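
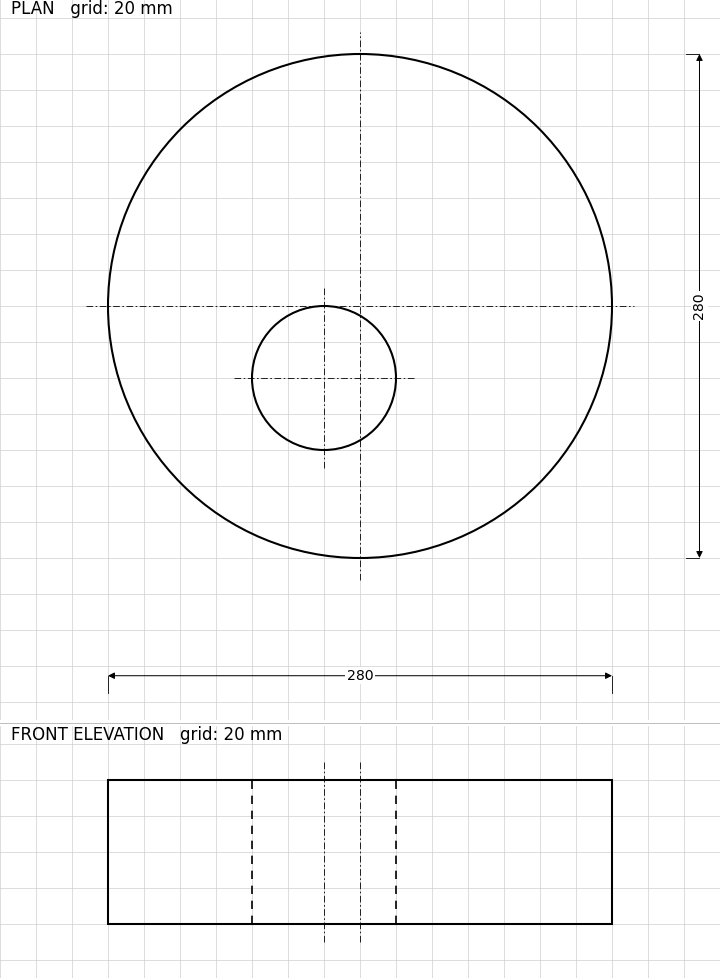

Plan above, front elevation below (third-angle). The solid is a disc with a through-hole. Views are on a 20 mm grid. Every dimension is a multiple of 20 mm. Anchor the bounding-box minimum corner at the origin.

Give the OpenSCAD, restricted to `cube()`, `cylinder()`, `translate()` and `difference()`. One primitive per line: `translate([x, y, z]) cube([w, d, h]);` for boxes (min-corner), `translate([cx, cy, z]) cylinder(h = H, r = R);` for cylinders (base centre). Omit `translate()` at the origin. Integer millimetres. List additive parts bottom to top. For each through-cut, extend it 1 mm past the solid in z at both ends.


difference() {
  translate([140, 140, 0]) cylinder(h = 80, r = 140);
  translate([120, 100, -1]) cylinder(h = 82, r = 40);
}


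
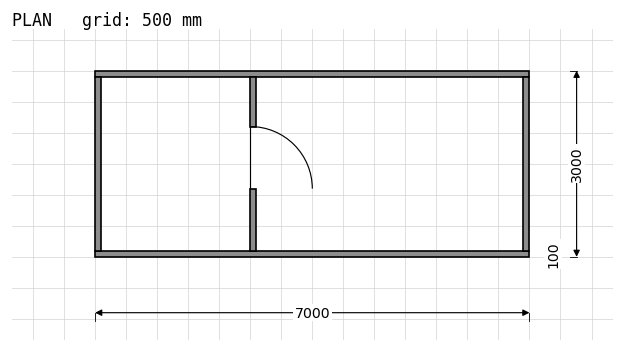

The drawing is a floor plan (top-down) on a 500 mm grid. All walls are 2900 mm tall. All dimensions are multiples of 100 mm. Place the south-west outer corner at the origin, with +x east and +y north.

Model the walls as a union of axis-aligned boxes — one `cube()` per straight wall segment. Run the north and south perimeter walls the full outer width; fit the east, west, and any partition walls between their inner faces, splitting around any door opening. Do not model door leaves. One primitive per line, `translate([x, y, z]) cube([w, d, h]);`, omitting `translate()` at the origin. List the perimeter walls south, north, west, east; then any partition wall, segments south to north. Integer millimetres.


cube([7000, 100, 2900]);
translate([0, 2900, 0]) cube([7000, 100, 2900]);
translate([0, 100, 0]) cube([100, 2800, 2900]);
translate([6900, 100, 0]) cube([100, 2800, 2900]);
translate([2500, 100, 0]) cube([100, 1000, 2900]);
translate([2500, 2100, 0]) cube([100, 800, 2900]);


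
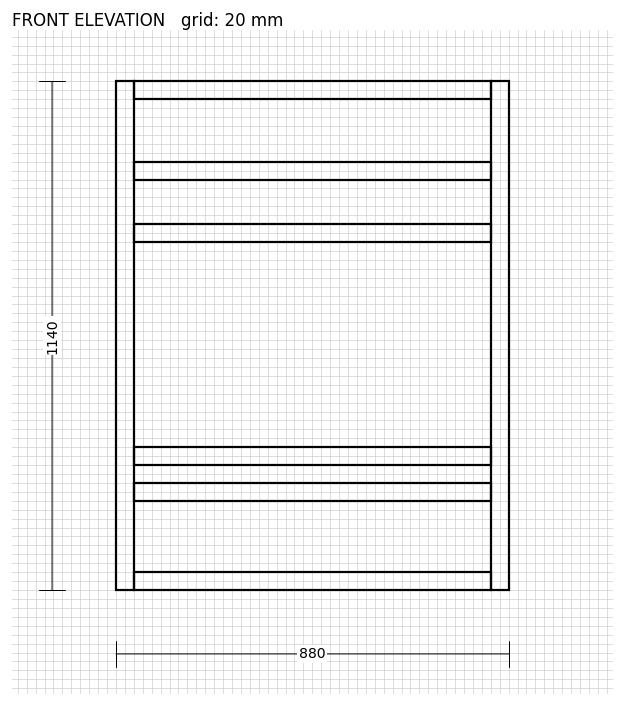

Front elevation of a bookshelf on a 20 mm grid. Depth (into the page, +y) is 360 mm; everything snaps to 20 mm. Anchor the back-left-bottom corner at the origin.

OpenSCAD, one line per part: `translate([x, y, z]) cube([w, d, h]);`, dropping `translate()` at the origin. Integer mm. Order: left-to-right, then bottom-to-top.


cube([40, 360, 1140]);
translate([40, 0, 0]) cube([800, 360, 40]);
translate([40, 0, 200]) cube([800, 360, 40]);
translate([40, 0, 280]) cube([800, 360, 40]);
translate([40, 0, 780]) cube([800, 360, 40]);
translate([40, 0, 920]) cube([800, 360, 40]);
translate([40, 0, 1100]) cube([800, 360, 40]);
translate([840, 0, 0]) cube([40, 360, 1140]);


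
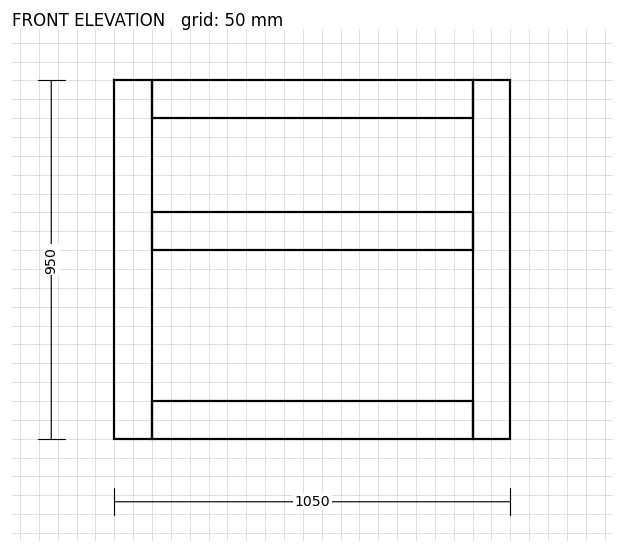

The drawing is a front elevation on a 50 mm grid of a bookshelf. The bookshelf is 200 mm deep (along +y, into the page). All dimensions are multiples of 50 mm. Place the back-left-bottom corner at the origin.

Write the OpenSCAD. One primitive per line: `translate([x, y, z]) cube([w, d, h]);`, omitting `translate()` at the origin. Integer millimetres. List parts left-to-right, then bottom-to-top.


cube([100, 200, 950]);
translate([100, 0, 0]) cube([850, 200, 100]);
translate([100, 0, 500]) cube([850, 200, 100]);
translate([100, 0, 850]) cube([850, 200, 100]);
translate([950, 0, 0]) cube([100, 200, 950]);


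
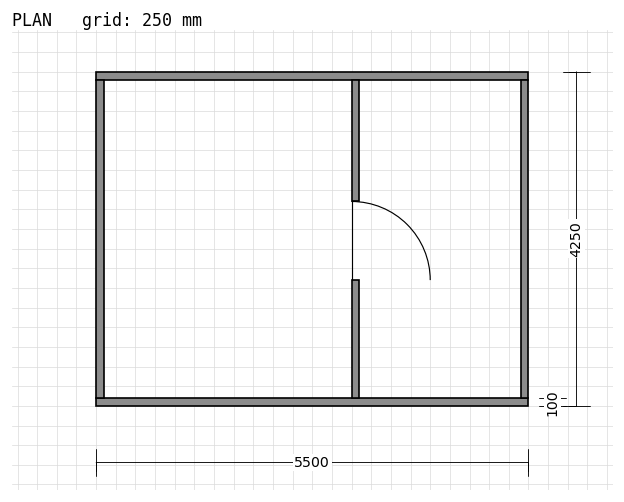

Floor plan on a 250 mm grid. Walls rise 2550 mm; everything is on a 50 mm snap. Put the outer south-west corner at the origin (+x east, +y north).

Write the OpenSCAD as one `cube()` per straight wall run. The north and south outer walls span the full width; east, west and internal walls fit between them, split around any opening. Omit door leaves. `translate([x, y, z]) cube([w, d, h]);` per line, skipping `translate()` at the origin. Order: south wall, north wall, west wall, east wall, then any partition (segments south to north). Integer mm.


cube([5500, 100, 2550]);
translate([0, 4150, 0]) cube([5500, 100, 2550]);
translate([0, 100, 0]) cube([100, 4050, 2550]);
translate([5400, 100, 0]) cube([100, 4050, 2550]);
translate([3250, 100, 0]) cube([100, 1500, 2550]);
translate([3250, 2600, 0]) cube([100, 1550, 2550]);


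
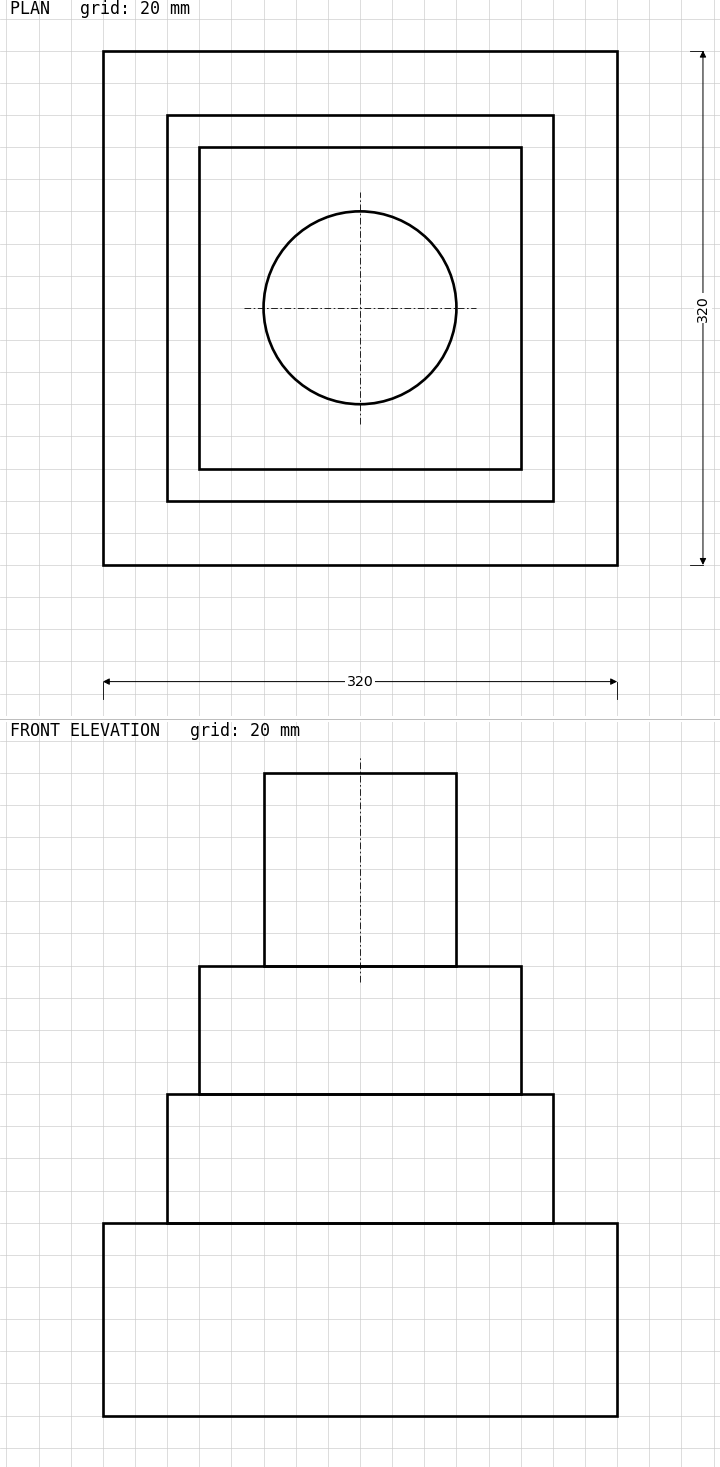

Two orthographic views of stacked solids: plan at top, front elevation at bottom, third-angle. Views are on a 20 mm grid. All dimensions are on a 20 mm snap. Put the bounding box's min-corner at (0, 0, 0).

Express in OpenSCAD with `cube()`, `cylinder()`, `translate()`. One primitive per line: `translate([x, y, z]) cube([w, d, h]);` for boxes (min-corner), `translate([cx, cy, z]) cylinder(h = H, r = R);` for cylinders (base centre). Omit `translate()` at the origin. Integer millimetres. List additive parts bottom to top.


cube([320, 320, 120]);
translate([40, 40, 120]) cube([240, 240, 80]);
translate([60, 60, 200]) cube([200, 200, 80]);
translate([160, 160, 280]) cylinder(h = 120, r = 60);


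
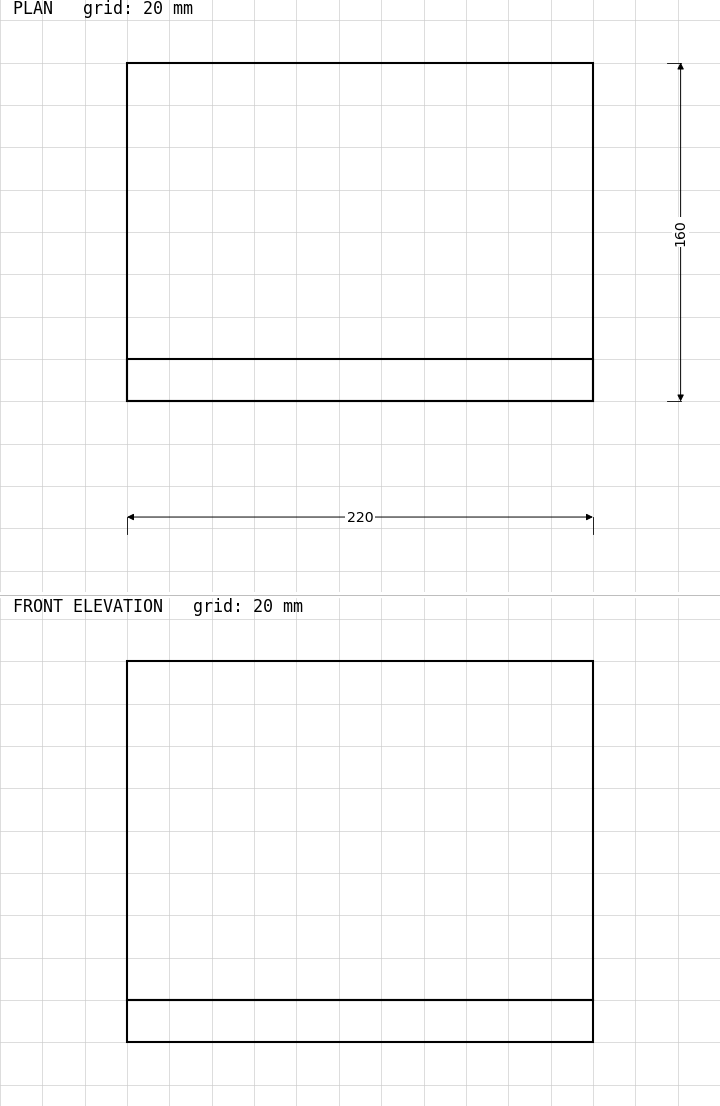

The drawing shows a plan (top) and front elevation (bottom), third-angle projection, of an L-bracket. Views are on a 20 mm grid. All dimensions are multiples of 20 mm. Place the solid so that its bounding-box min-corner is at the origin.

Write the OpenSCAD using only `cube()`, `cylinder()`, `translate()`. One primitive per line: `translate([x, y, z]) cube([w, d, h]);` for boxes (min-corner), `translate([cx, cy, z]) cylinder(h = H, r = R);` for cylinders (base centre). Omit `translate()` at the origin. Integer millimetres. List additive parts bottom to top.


cube([220, 160, 20]);
translate([0, 0, 20]) cube([220, 20, 160]);


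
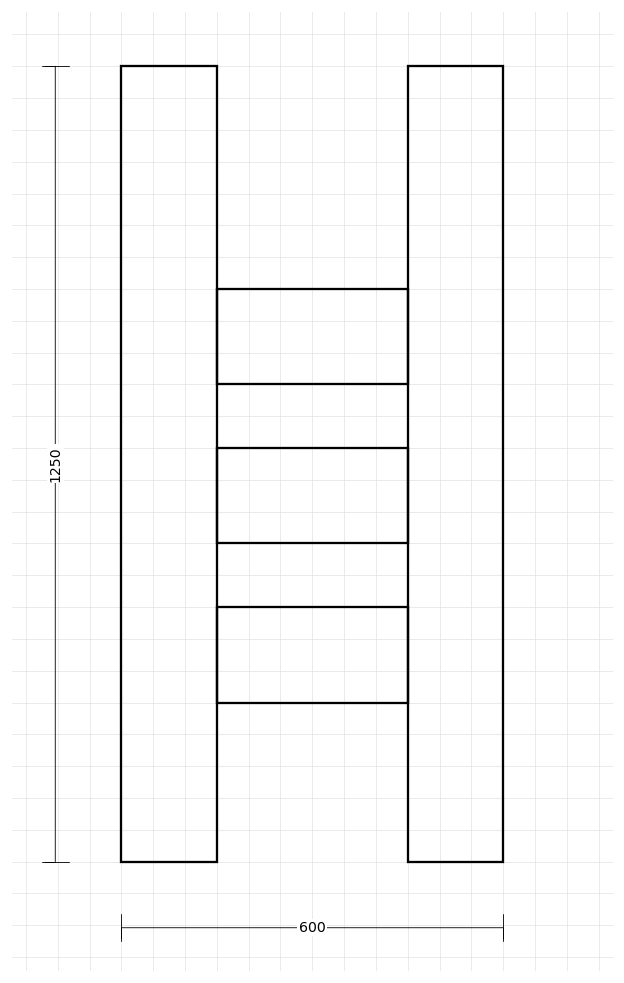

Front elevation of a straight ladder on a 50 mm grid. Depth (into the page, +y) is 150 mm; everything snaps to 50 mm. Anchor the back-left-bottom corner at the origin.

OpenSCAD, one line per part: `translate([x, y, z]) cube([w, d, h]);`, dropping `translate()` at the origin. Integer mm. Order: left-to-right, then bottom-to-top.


cube([150, 150, 1250]);
translate([150, 0, 250]) cube([300, 150, 150]);
translate([150, 0, 500]) cube([300, 150, 150]);
translate([150, 0, 750]) cube([300, 150, 150]);
translate([450, 0, 0]) cube([150, 150, 1250]);


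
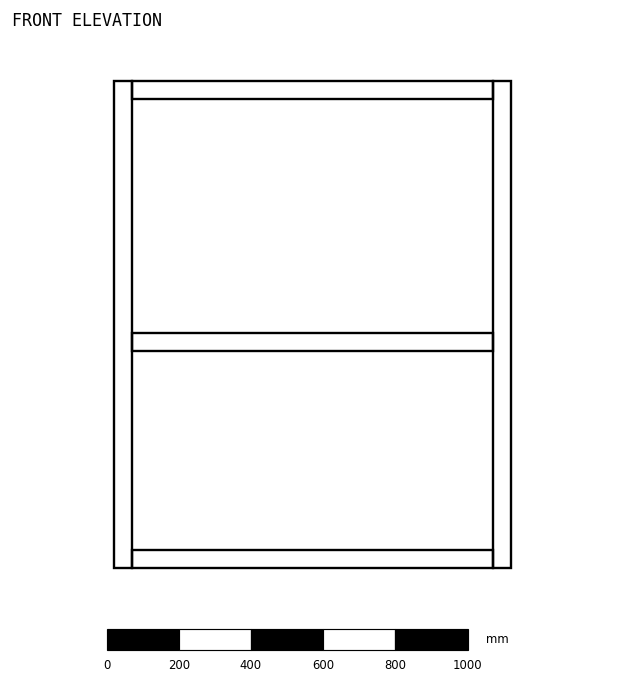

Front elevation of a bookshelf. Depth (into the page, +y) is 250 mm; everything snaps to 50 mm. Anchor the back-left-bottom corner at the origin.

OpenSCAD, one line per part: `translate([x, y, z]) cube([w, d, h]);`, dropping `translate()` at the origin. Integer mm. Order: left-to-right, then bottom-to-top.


cube([50, 250, 1350]);
translate([50, 0, 0]) cube([1000, 250, 50]);
translate([50, 0, 600]) cube([1000, 250, 50]);
translate([50, 0, 1300]) cube([1000, 250, 50]);
translate([1050, 0, 0]) cube([50, 250, 1350]);


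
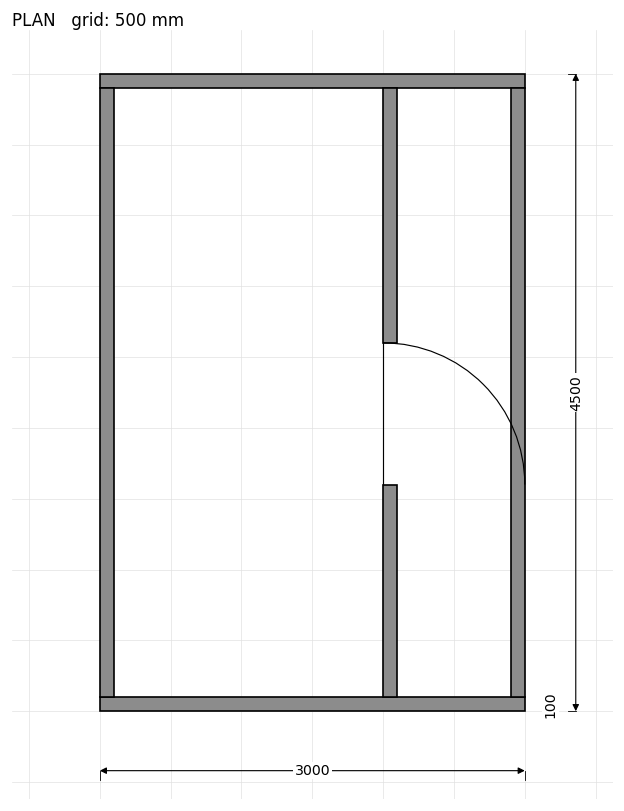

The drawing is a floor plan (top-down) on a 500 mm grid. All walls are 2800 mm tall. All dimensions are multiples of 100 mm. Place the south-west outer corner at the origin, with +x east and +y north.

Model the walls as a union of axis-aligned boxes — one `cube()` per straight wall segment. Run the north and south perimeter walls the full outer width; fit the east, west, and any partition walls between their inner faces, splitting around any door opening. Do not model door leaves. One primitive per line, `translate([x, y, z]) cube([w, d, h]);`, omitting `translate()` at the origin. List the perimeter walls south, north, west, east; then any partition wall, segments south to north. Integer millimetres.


cube([3000, 100, 2800]);
translate([0, 4400, 0]) cube([3000, 100, 2800]);
translate([0, 100, 0]) cube([100, 4300, 2800]);
translate([2900, 100, 0]) cube([100, 4300, 2800]);
translate([2000, 100, 0]) cube([100, 1500, 2800]);
translate([2000, 2600, 0]) cube([100, 1800, 2800]);


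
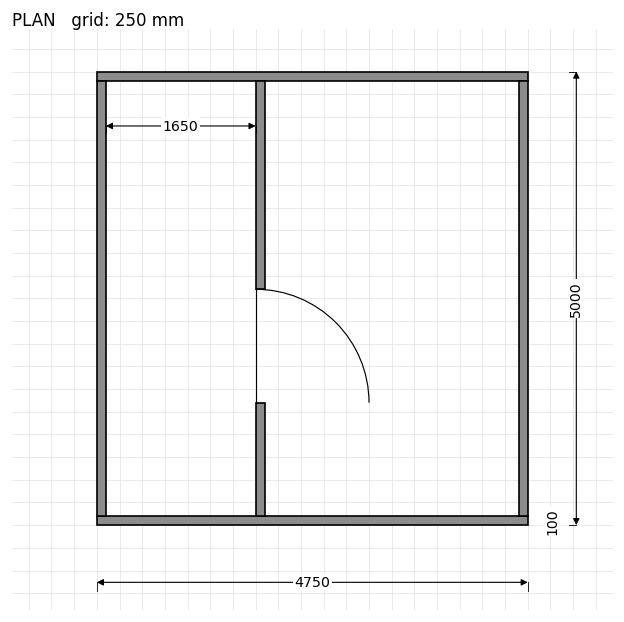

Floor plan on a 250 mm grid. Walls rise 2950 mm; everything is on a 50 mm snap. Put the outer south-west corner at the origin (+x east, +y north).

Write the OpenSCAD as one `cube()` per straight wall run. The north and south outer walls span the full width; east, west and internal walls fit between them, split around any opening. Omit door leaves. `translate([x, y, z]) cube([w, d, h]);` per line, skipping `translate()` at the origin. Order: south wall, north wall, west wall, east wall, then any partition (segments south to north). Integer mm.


cube([4750, 100, 2950]);
translate([0, 4900, 0]) cube([4750, 100, 2950]);
translate([0, 100, 0]) cube([100, 4800, 2950]);
translate([4650, 100, 0]) cube([100, 4800, 2950]);
translate([1750, 100, 0]) cube([100, 1250, 2950]);
translate([1750, 2600, 0]) cube([100, 2300, 2950]);


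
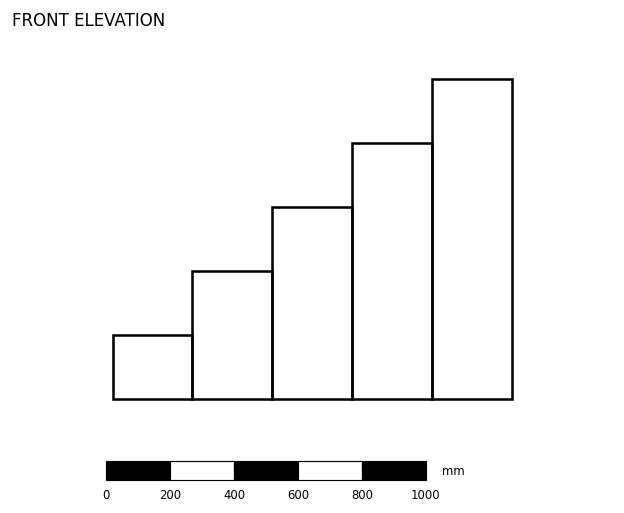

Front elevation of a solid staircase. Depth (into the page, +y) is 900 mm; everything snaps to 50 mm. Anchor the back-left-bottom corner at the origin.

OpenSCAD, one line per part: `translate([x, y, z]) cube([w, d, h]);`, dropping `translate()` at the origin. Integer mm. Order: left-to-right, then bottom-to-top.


cube([250, 900, 200]);
translate([250, 0, 0]) cube([250, 900, 400]);
translate([500, 0, 0]) cube([250, 900, 600]);
translate([750, 0, 0]) cube([250, 900, 800]);
translate([1000, 0, 0]) cube([250, 900, 1000]);


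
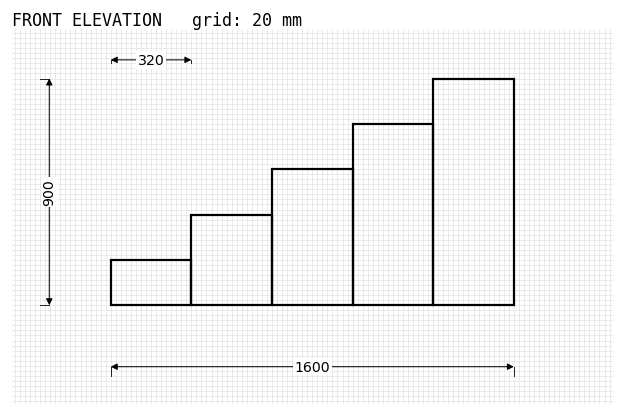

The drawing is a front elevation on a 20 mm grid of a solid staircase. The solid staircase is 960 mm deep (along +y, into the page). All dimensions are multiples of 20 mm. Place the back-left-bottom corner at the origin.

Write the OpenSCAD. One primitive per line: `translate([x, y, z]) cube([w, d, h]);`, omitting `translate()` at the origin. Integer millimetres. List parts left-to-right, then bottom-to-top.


cube([320, 960, 180]);
translate([320, 0, 0]) cube([320, 960, 360]);
translate([640, 0, 0]) cube([320, 960, 540]);
translate([960, 0, 0]) cube([320, 960, 720]);
translate([1280, 0, 0]) cube([320, 960, 900]);


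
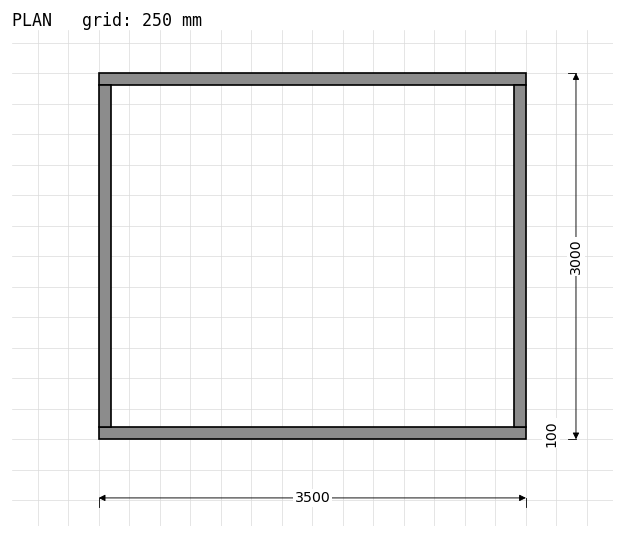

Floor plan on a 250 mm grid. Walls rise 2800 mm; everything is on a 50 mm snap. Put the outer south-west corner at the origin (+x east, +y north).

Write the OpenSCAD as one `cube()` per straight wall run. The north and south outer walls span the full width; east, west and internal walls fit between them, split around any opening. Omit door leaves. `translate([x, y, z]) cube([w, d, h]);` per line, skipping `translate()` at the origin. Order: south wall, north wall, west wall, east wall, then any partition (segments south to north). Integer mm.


cube([3500, 100, 2800]);
translate([0, 2900, 0]) cube([3500, 100, 2800]);
translate([0, 100, 0]) cube([100, 2800, 2800]);
translate([3400, 100, 0]) cube([100, 2800, 2800]);


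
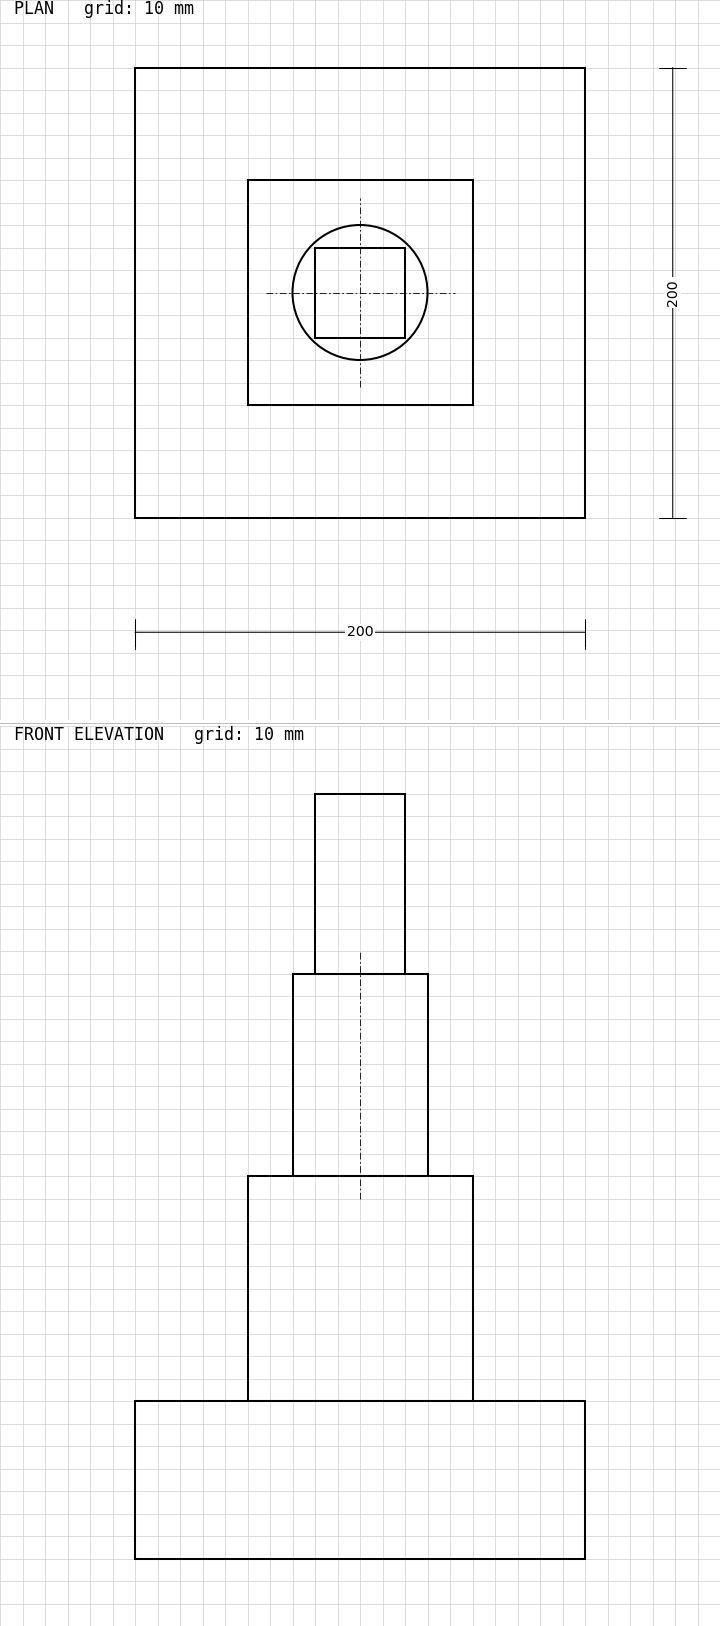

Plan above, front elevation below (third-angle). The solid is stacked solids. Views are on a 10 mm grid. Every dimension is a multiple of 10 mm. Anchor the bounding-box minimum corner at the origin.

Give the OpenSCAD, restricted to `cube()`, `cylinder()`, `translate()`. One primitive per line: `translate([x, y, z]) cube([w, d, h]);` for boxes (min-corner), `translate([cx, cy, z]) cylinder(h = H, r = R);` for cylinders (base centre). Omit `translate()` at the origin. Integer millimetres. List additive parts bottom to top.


cube([200, 200, 70]);
translate([50, 50, 70]) cube([100, 100, 100]);
translate([100, 100, 170]) cylinder(h = 90, r = 30);
translate([80, 80, 260]) cube([40, 40, 80]);


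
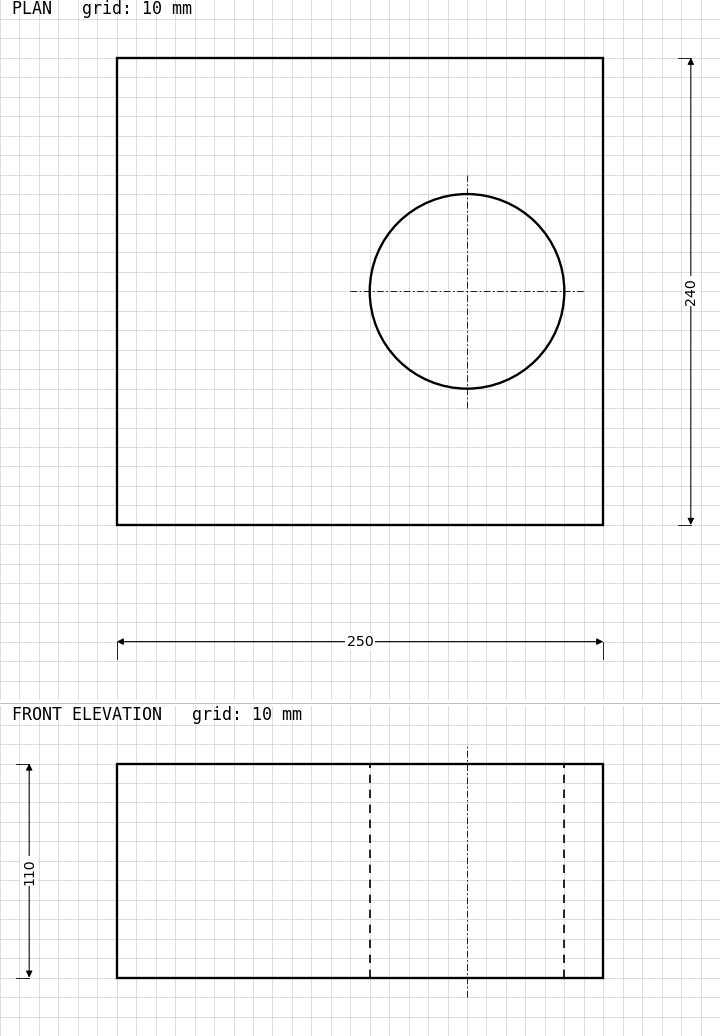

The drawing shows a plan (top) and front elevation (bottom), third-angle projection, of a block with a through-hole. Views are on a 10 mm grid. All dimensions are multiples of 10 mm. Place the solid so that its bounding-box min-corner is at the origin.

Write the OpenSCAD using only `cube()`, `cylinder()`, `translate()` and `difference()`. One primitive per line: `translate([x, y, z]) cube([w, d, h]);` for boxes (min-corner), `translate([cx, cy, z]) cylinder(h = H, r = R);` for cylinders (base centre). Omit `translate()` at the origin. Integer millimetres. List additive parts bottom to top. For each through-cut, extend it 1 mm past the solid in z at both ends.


difference() {
  cube([250, 240, 110]);
  translate([180, 120, -1]) cylinder(h = 112, r = 50);
}


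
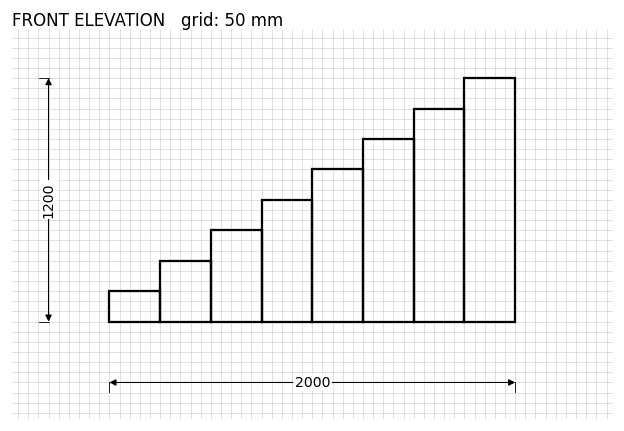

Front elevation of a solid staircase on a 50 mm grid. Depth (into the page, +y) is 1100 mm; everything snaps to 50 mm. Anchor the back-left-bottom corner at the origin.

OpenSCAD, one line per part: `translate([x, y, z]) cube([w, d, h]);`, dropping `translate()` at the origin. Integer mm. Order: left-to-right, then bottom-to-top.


cube([250, 1100, 150]);
translate([250, 0, 0]) cube([250, 1100, 300]);
translate([500, 0, 0]) cube([250, 1100, 450]);
translate([750, 0, 0]) cube([250, 1100, 600]);
translate([1000, 0, 0]) cube([250, 1100, 750]);
translate([1250, 0, 0]) cube([250, 1100, 900]);
translate([1500, 0, 0]) cube([250, 1100, 1050]);
translate([1750, 0, 0]) cube([250, 1100, 1200]);


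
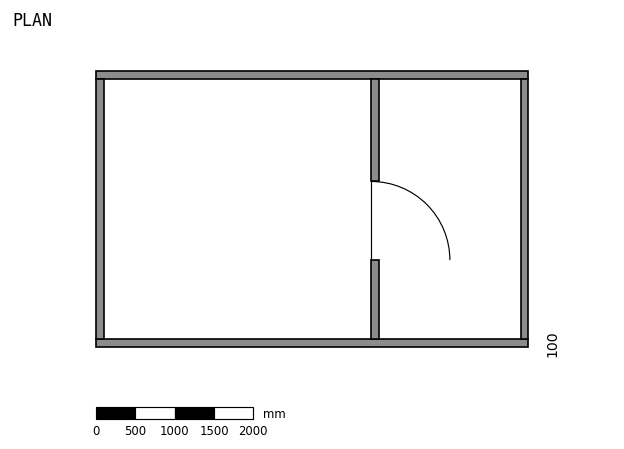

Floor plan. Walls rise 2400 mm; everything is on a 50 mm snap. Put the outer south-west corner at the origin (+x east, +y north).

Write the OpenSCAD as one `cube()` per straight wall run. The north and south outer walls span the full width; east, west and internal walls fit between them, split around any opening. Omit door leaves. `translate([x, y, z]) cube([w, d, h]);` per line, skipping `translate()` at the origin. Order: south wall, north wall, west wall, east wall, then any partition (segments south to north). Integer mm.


cube([5500, 100, 2400]);
translate([0, 3400, 0]) cube([5500, 100, 2400]);
translate([0, 100, 0]) cube([100, 3300, 2400]);
translate([5400, 100, 0]) cube([100, 3300, 2400]);
translate([3500, 100, 0]) cube([100, 1000, 2400]);
translate([3500, 2100, 0]) cube([100, 1300, 2400]);


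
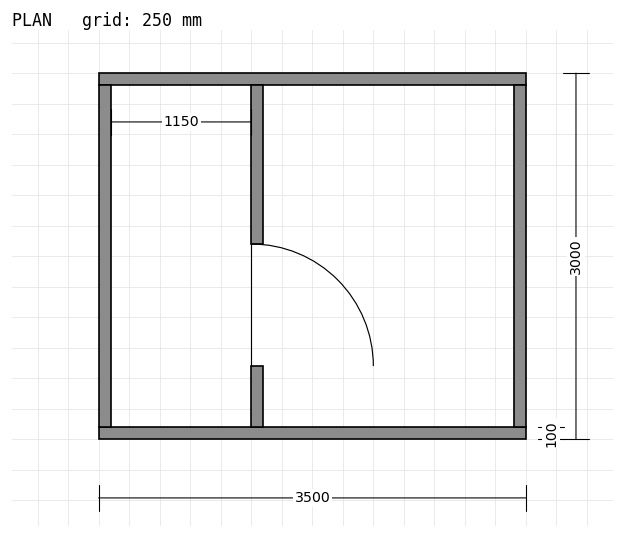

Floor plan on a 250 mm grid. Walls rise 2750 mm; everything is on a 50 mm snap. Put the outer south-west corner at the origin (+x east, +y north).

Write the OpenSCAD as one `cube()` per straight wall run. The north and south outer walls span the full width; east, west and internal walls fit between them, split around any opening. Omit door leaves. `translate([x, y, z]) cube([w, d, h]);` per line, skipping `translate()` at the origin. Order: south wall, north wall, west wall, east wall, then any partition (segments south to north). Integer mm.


cube([3500, 100, 2750]);
translate([0, 2900, 0]) cube([3500, 100, 2750]);
translate([0, 100, 0]) cube([100, 2800, 2750]);
translate([3400, 100, 0]) cube([100, 2800, 2750]);
translate([1250, 100, 0]) cube([100, 500, 2750]);
translate([1250, 1600, 0]) cube([100, 1300, 2750]);


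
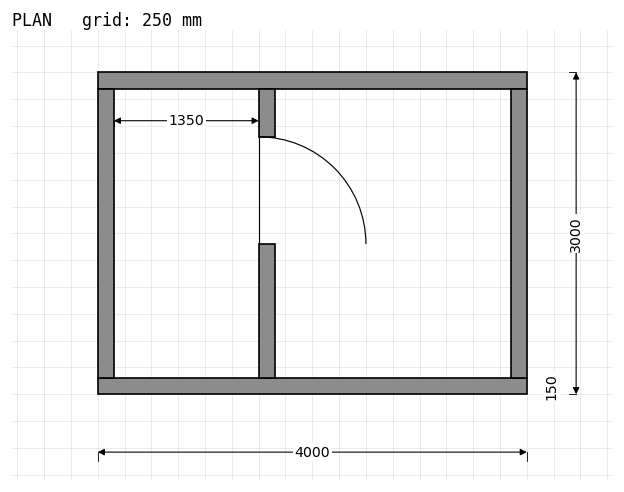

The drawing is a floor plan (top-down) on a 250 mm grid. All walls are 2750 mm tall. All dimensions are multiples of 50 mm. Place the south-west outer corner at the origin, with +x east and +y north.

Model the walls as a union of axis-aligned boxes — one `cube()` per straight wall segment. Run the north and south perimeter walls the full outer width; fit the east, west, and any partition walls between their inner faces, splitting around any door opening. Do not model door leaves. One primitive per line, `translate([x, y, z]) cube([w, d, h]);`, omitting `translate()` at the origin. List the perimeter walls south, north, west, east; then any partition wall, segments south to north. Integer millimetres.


cube([4000, 150, 2750]);
translate([0, 2850, 0]) cube([4000, 150, 2750]);
translate([0, 150, 0]) cube([150, 2700, 2750]);
translate([3850, 150, 0]) cube([150, 2700, 2750]);
translate([1500, 150, 0]) cube([150, 1250, 2750]);
translate([1500, 2400, 0]) cube([150, 450, 2750]);


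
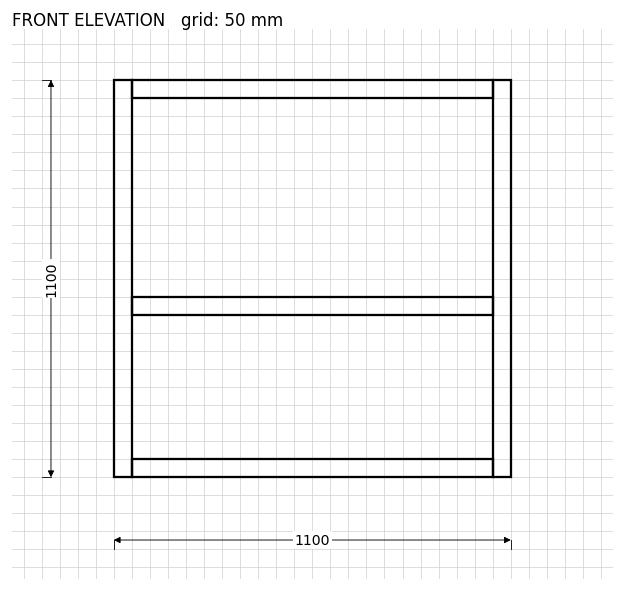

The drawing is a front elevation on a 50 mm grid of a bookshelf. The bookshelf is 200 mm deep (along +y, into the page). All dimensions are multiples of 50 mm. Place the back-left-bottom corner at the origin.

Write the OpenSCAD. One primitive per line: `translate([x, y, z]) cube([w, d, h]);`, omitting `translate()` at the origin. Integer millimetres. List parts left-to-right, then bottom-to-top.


cube([50, 200, 1100]);
translate([50, 0, 0]) cube([1000, 200, 50]);
translate([50, 0, 450]) cube([1000, 200, 50]);
translate([50, 0, 1050]) cube([1000, 200, 50]);
translate([1050, 0, 0]) cube([50, 200, 1100]);


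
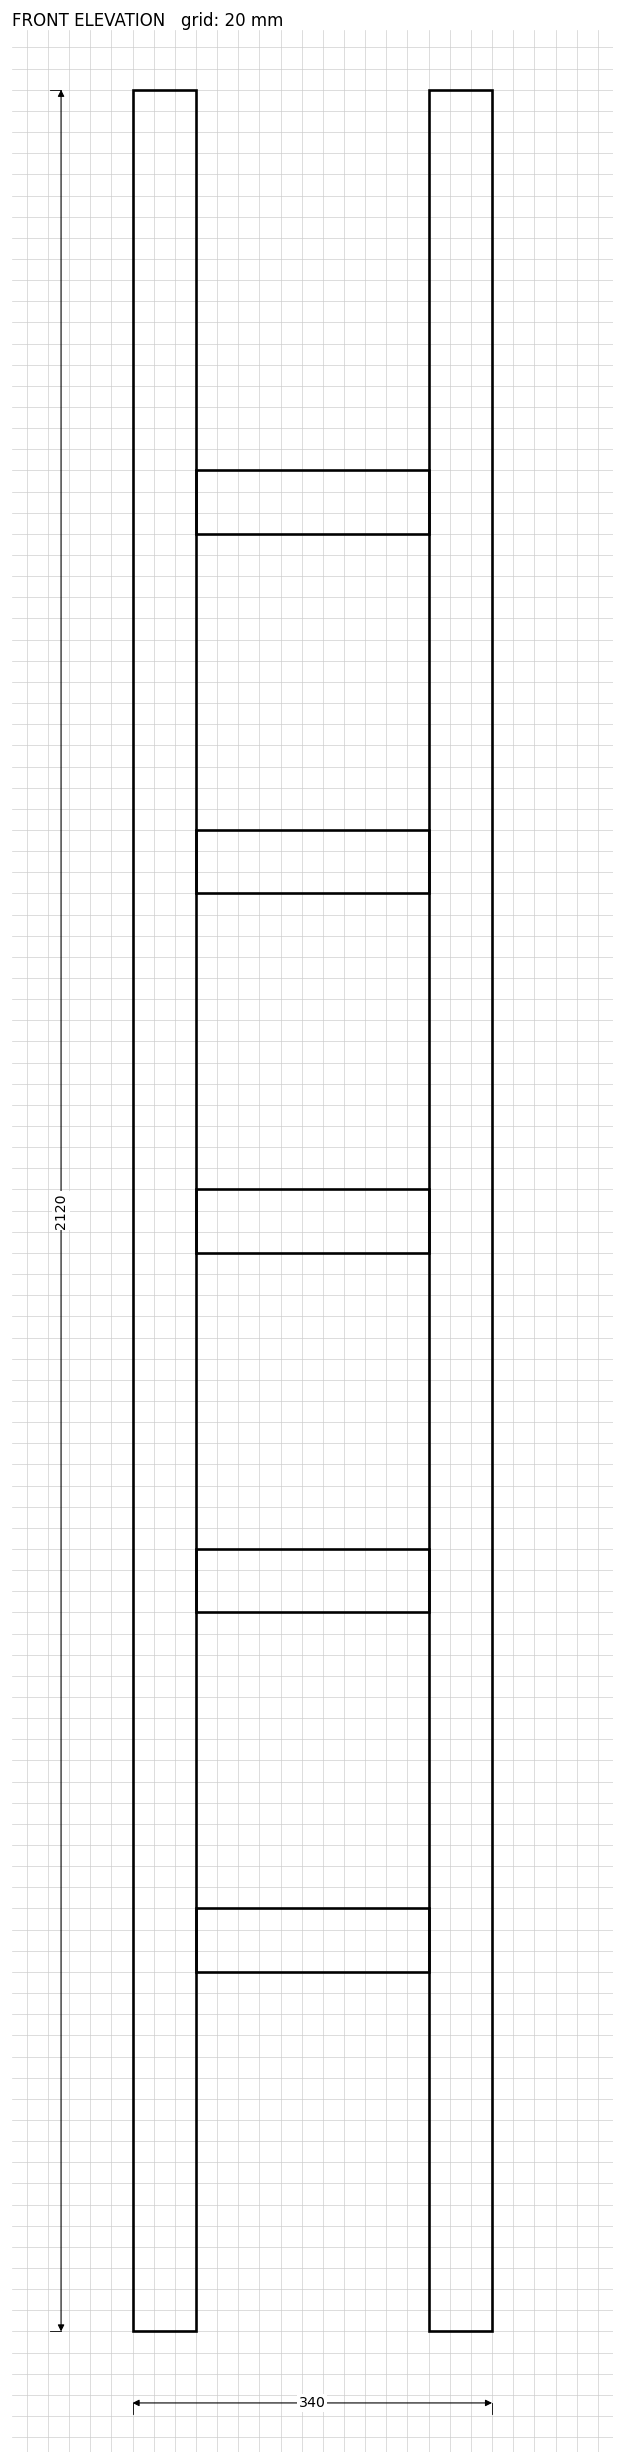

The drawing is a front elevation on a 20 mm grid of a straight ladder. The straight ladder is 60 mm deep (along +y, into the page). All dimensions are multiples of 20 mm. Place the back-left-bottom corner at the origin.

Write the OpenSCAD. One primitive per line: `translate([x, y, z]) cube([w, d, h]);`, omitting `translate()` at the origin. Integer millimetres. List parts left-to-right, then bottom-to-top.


cube([60, 60, 2120]);
translate([60, 0, 340]) cube([220, 60, 60]);
translate([60, 0, 680]) cube([220, 60, 60]);
translate([60, 0, 1020]) cube([220, 60, 60]);
translate([60, 0, 1360]) cube([220, 60, 60]);
translate([60, 0, 1700]) cube([220, 60, 60]);
translate([280, 0, 0]) cube([60, 60, 2120]);


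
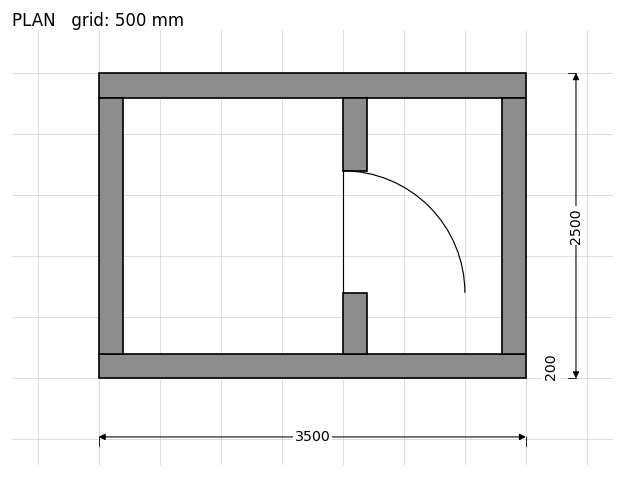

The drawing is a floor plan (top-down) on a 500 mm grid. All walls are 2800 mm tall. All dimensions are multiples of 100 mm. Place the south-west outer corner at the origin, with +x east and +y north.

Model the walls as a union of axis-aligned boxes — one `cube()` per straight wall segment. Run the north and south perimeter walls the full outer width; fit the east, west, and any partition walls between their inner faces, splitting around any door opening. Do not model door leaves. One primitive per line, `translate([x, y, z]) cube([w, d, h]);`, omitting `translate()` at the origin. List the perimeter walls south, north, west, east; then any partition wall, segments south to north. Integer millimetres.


cube([3500, 200, 2800]);
translate([0, 2300, 0]) cube([3500, 200, 2800]);
translate([0, 200, 0]) cube([200, 2100, 2800]);
translate([3300, 200, 0]) cube([200, 2100, 2800]);
translate([2000, 200, 0]) cube([200, 500, 2800]);
translate([2000, 1700, 0]) cube([200, 600, 2800]);


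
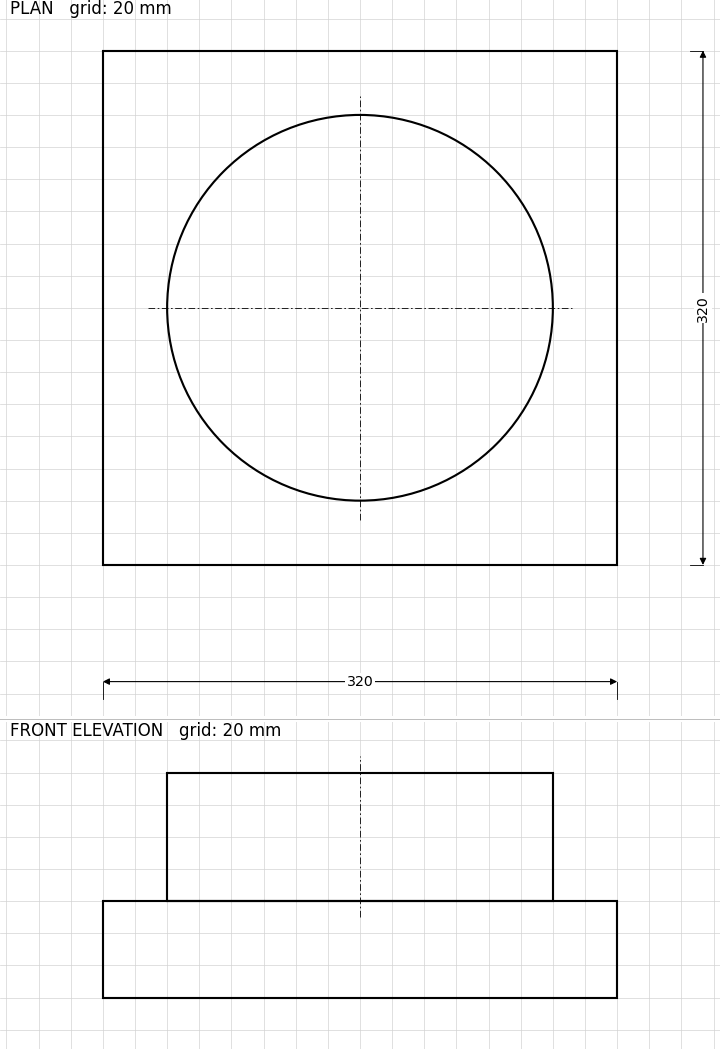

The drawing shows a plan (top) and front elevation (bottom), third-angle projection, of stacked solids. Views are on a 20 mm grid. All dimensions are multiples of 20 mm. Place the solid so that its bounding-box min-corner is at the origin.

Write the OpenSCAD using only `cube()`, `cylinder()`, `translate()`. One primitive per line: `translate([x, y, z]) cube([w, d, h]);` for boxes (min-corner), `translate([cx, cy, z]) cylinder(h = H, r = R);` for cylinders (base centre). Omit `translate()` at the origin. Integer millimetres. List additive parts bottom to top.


cube([320, 320, 60]);
translate([160, 160, 60]) cylinder(h = 80, r = 120);


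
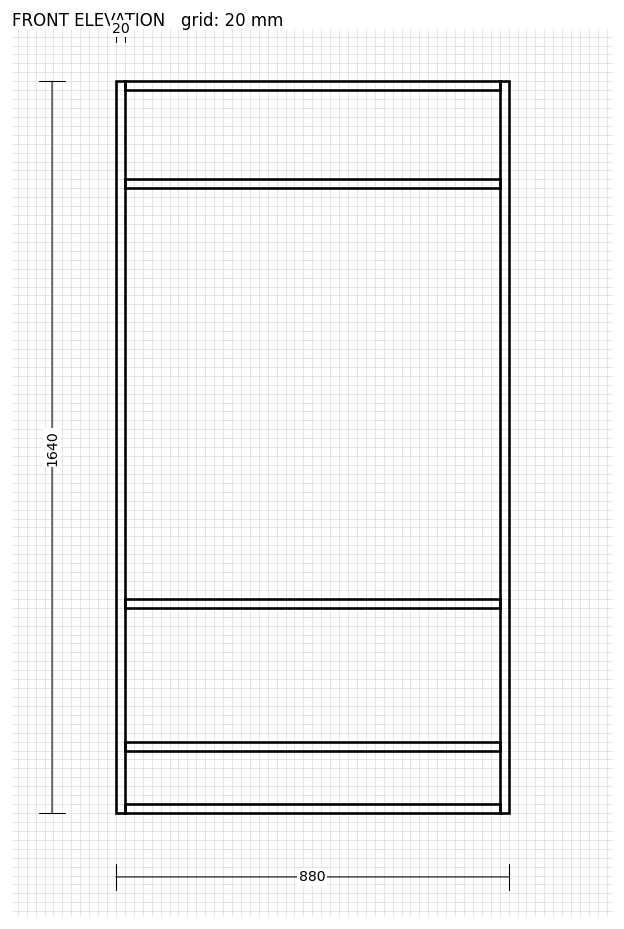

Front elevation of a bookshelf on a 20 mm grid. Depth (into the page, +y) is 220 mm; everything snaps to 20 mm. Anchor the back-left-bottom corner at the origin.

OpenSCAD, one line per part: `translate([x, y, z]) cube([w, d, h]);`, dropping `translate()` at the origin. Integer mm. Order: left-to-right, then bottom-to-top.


cube([20, 220, 1640]);
translate([20, 0, 0]) cube([840, 220, 20]);
translate([20, 0, 140]) cube([840, 220, 20]);
translate([20, 0, 460]) cube([840, 220, 20]);
translate([20, 0, 1400]) cube([840, 220, 20]);
translate([20, 0, 1620]) cube([840, 220, 20]);
translate([860, 0, 0]) cube([20, 220, 1640]);


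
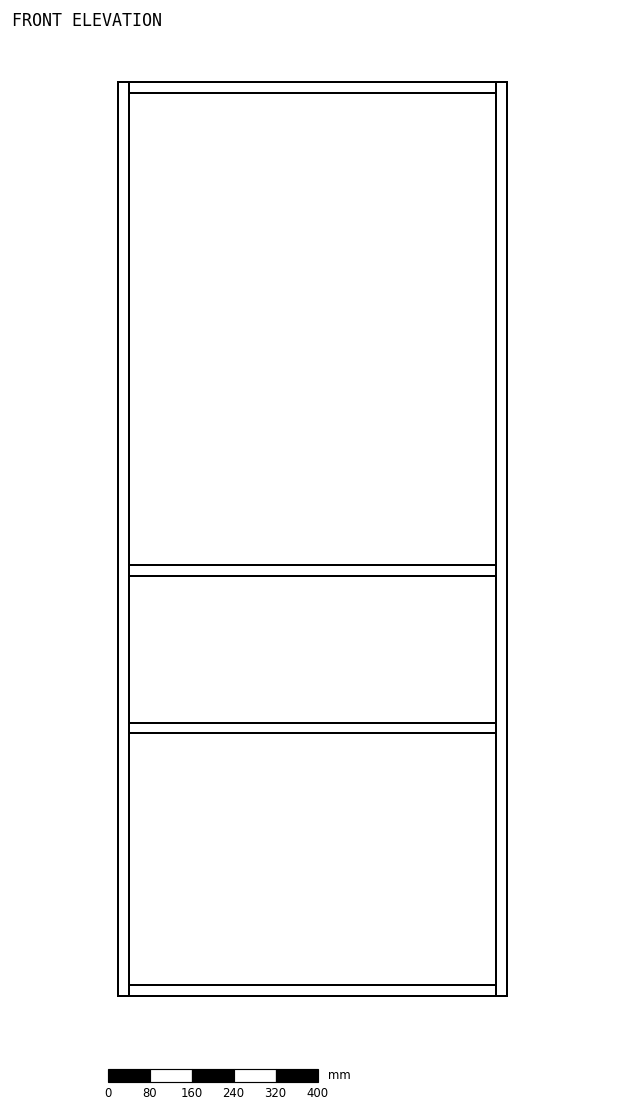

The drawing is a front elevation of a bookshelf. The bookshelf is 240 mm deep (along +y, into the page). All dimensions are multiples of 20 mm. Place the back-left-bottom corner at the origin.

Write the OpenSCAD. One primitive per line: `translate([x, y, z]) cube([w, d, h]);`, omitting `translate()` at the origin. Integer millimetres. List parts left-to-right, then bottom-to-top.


cube([20, 240, 1740]);
translate([20, 0, 0]) cube([700, 240, 20]);
translate([20, 0, 500]) cube([700, 240, 20]);
translate([20, 0, 800]) cube([700, 240, 20]);
translate([20, 0, 1720]) cube([700, 240, 20]);
translate([720, 0, 0]) cube([20, 240, 1740]);


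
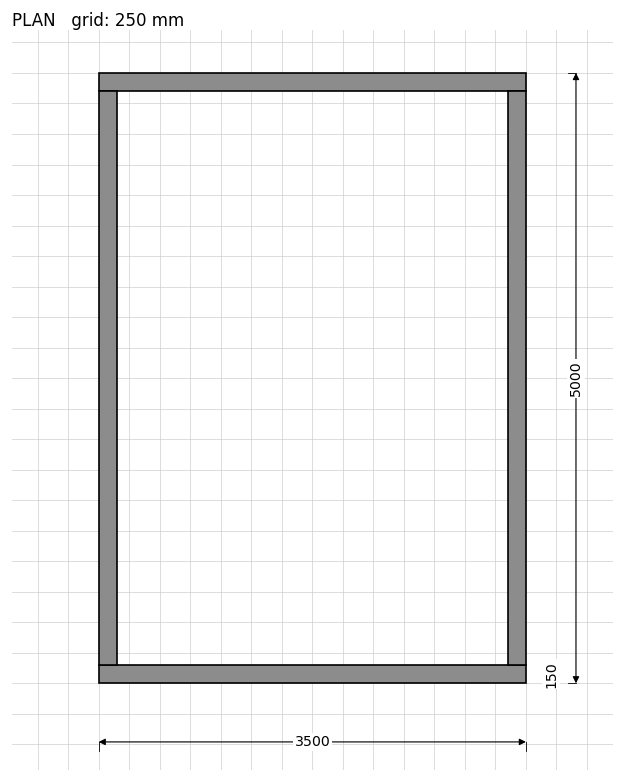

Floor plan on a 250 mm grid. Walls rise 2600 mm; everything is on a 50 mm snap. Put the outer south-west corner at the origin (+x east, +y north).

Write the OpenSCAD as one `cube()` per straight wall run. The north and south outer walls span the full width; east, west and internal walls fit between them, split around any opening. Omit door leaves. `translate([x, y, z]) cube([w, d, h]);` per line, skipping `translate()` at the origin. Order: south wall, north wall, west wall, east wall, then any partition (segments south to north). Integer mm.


cube([3500, 150, 2600]);
translate([0, 4850, 0]) cube([3500, 150, 2600]);
translate([0, 150, 0]) cube([150, 4700, 2600]);
translate([3350, 150, 0]) cube([150, 4700, 2600]);


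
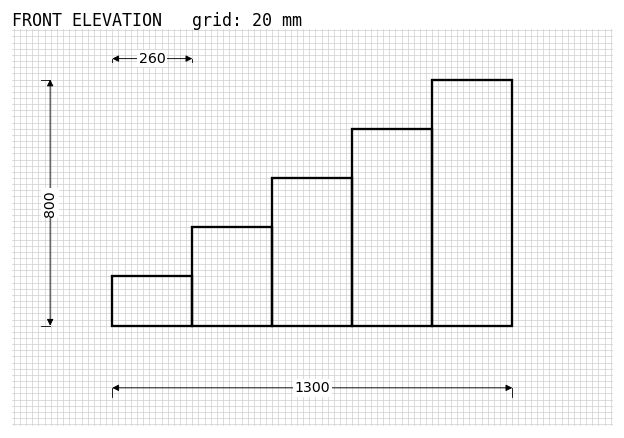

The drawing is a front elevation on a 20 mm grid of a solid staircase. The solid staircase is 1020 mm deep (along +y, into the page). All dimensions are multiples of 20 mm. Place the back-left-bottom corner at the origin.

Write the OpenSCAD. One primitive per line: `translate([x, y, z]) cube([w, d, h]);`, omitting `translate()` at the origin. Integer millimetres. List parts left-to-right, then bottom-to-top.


cube([260, 1020, 160]);
translate([260, 0, 0]) cube([260, 1020, 320]);
translate([520, 0, 0]) cube([260, 1020, 480]);
translate([780, 0, 0]) cube([260, 1020, 640]);
translate([1040, 0, 0]) cube([260, 1020, 800]);


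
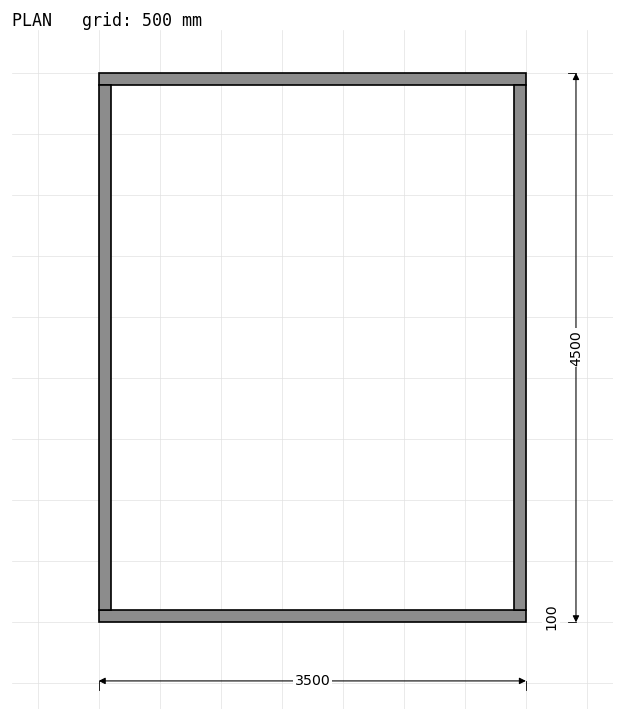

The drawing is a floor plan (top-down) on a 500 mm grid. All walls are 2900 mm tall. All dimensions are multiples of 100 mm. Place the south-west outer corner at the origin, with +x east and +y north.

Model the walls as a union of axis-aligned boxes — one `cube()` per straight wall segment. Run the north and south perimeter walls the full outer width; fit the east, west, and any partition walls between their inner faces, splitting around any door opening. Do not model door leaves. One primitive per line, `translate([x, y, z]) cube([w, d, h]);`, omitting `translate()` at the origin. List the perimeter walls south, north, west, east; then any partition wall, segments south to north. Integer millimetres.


cube([3500, 100, 2900]);
translate([0, 4400, 0]) cube([3500, 100, 2900]);
translate([0, 100, 0]) cube([100, 4300, 2900]);
translate([3400, 100, 0]) cube([100, 4300, 2900]);


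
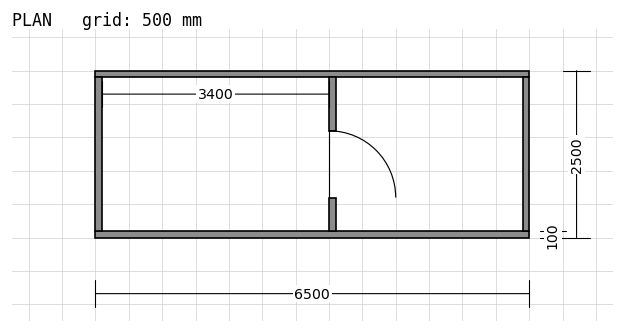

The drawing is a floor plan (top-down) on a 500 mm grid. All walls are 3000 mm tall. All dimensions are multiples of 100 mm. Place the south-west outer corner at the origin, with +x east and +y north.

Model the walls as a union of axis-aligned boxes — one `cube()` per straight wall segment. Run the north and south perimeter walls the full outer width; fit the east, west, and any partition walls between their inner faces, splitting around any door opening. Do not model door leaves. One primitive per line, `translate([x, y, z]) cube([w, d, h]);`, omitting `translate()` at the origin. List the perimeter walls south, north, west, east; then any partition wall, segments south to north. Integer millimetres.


cube([6500, 100, 3000]);
translate([0, 2400, 0]) cube([6500, 100, 3000]);
translate([0, 100, 0]) cube([100, 2300, 3000]);
translate([6400, 100, 0]) cube([100, 2300, 3000]);
translate([3500, 100, 0]) cube([100, 500, 3000]);
translate([3500, 1600, 0]) cube([100, 800, 3000]);


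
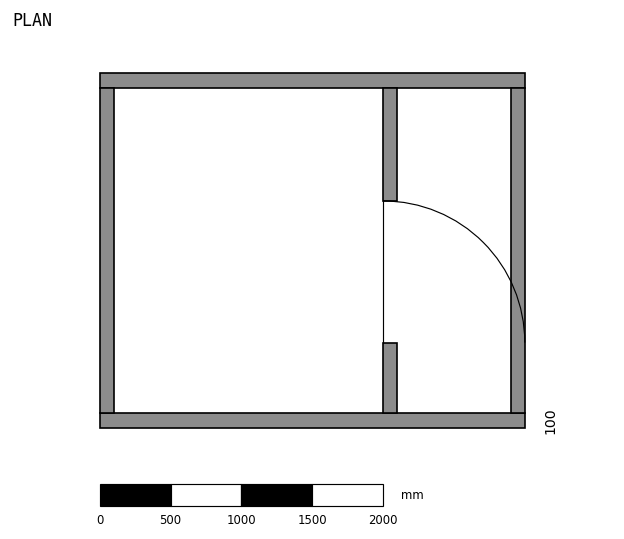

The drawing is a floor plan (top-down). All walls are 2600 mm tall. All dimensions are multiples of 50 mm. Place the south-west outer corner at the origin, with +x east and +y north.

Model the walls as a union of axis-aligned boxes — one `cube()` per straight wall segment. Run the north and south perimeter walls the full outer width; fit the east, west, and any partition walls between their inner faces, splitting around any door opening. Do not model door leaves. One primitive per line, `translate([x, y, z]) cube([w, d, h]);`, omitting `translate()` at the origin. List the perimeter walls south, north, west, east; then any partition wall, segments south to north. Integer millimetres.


cube([3000, 100, 2600]);
translate([0, 2400, 0]) cube([3000, 100, 2600]);
translate([0, 100, 0]) cube([100, 2300, 2600]);
translate([2900, 100, 0]) cube([100, 2300, 2600]);
translate([2000, 100, 0]) cube([100, 500, 2600]);
translate([2000, 1600, 0]) cube([100, 800, 2600]);


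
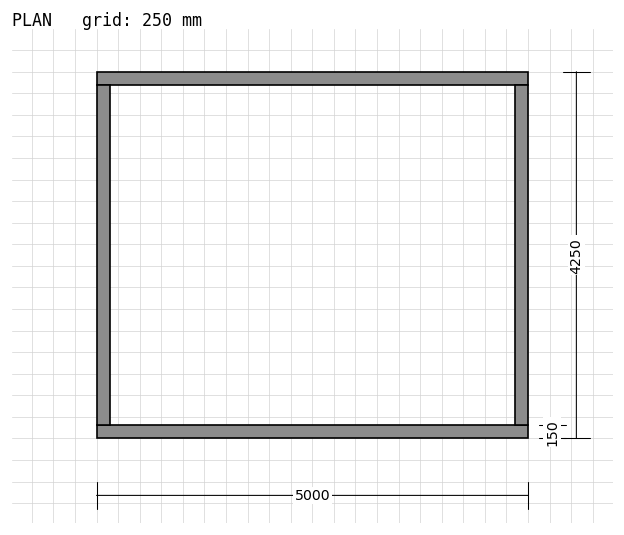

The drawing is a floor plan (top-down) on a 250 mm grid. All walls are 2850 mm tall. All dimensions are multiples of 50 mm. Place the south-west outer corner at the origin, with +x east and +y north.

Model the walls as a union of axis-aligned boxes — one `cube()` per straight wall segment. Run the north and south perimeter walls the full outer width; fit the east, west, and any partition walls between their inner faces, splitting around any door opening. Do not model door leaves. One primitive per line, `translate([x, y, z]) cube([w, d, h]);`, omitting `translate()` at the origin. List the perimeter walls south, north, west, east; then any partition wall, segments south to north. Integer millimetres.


cube([5000, 150, 2850]);
translate([0, 4100, 0]) cube([5000, 150, 2850]);
translate([0, 150, 0]) cube([150, 3950, 2850]);
translate([4850, 150, 0]) cube([150, 3950, 2850]);


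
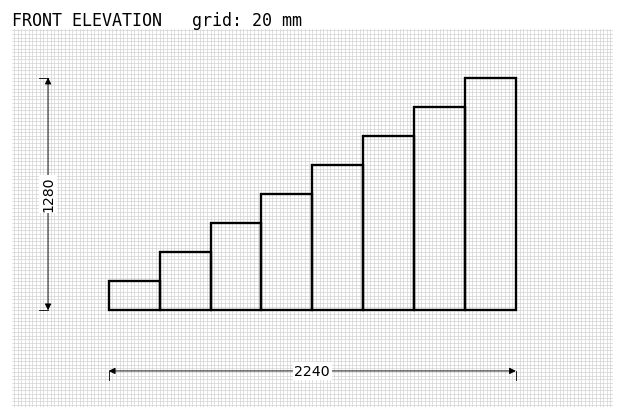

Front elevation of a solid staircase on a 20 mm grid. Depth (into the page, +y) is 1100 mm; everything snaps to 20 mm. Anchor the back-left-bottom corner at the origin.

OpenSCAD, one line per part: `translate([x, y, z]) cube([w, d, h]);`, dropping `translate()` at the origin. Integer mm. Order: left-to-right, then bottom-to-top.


cube([280, 1100, 160]);
translate([280, 0, 0]) cube([280, 1100, 320]);
translate([560, 0, 0]) cube([280, 1100, 480]);
translate([840, 0, 0]) cube([280, 1100, 640]);
translate([1120, 0, 0]) cube([280, 1100, 800]);
translate([1400, 0, 0]) cube([280, 1100, 960]);
translate([1680, 0, 0]) cube([280, 1100, 1120]);
translate([1960, 0, 0]) cube([280, 1100, 1280]);


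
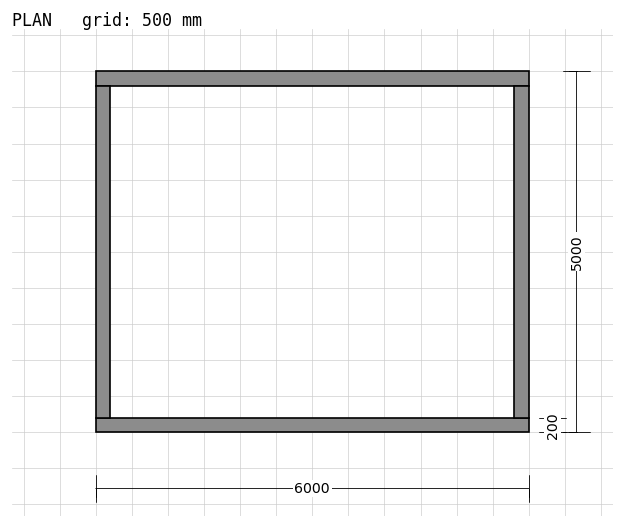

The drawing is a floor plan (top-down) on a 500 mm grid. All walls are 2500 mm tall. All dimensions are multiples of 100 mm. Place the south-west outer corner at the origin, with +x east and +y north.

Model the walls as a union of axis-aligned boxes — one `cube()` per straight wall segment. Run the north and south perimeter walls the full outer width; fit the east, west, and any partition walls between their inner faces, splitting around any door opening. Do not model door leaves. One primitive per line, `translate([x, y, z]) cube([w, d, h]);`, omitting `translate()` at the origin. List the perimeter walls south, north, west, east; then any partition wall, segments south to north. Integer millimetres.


cube([6000, 200, 2500]);
translate([0, 4800, 0]) cube([6000, 200, 2500]);
translate([0, 200, 0]) cube([200, 4600, 2500]);
translate([5800, 200, 0]) cube([200, 4600, 2500]);


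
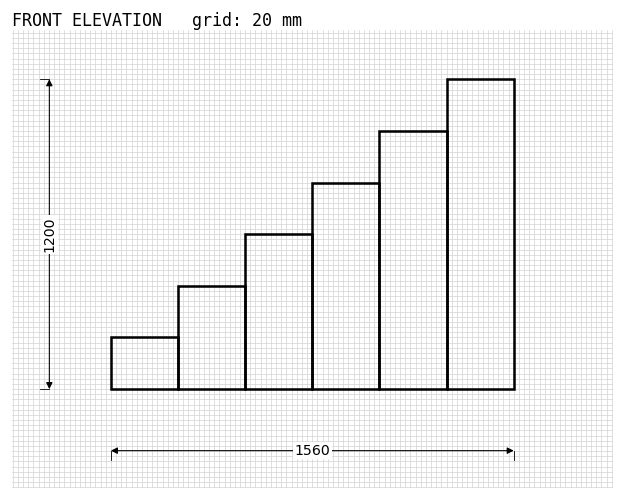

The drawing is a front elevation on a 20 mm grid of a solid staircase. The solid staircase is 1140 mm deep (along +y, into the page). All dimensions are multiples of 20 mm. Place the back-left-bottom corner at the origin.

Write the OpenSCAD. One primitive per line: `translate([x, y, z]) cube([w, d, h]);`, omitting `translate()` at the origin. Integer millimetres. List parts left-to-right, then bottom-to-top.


cube([260, 1140, 200]);
translate([260, 0, 0]) cube([260, 1140, 400]);
translate([520, 0, 0]) cube([260, 1140, 600]);
translate([780, 0, 0]) cube([260, 1140, 800]);
translate([1040, 0, 0]) cube([260, 1140, 1000]);
translate([1300, 0, 0]) cube([260, 1140, 1200]);


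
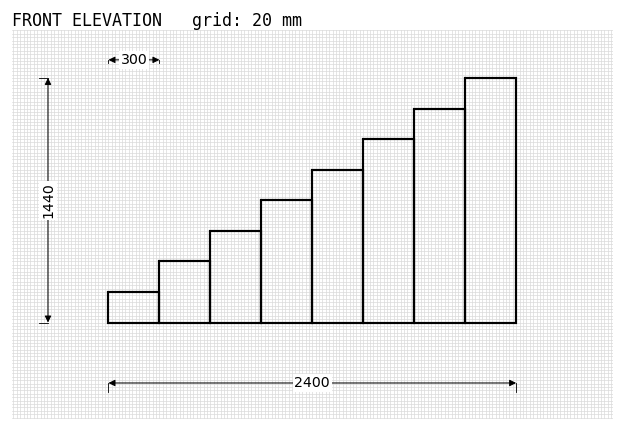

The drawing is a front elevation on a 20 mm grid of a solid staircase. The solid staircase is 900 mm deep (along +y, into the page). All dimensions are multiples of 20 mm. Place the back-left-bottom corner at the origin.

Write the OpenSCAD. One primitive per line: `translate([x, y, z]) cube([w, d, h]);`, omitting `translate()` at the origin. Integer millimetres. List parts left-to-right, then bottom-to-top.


cube([300, 900, 180]);
translate([300, 0, 0]) cube([300, 900, 360]);
translate([600, 0, 0]) cube([300, 900, 540]);
translate([900, 0, 0]) cube([300, 900, 720]);
translate([1200, 0, 0]) cube([300, 900, 900]);
translate([1500, 0, 0]) cube([300, 900, 1080]);
translate([1800, 0, 0]) cube([300, 900, 1260]);
translate([2100, 0, 0]) cube([300, 900, 1440]);


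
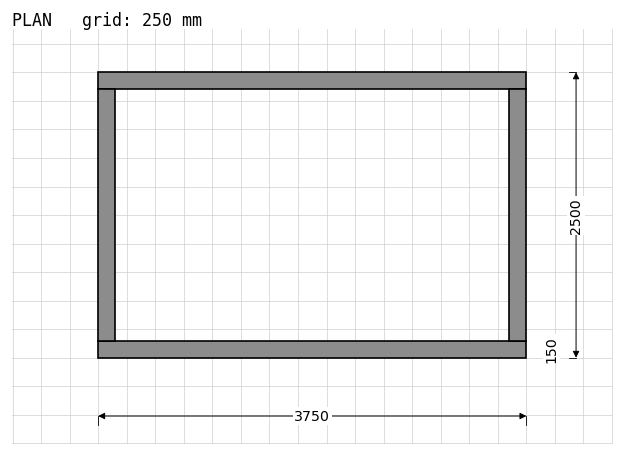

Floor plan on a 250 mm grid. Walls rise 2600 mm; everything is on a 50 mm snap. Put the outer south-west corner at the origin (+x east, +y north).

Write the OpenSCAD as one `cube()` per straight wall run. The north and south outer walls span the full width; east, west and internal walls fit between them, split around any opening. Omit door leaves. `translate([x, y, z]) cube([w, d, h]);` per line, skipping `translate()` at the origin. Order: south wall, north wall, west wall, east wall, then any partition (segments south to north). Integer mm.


cube([3750, 150, 2600]);
translate([0, 2350, 0]) cube([3750, 150, 2600]);
translate([0, 150, 0]) cube([150, 2200, 2600]);
translate([3600, 150, 0]) cube([150, 2200, 2600]);


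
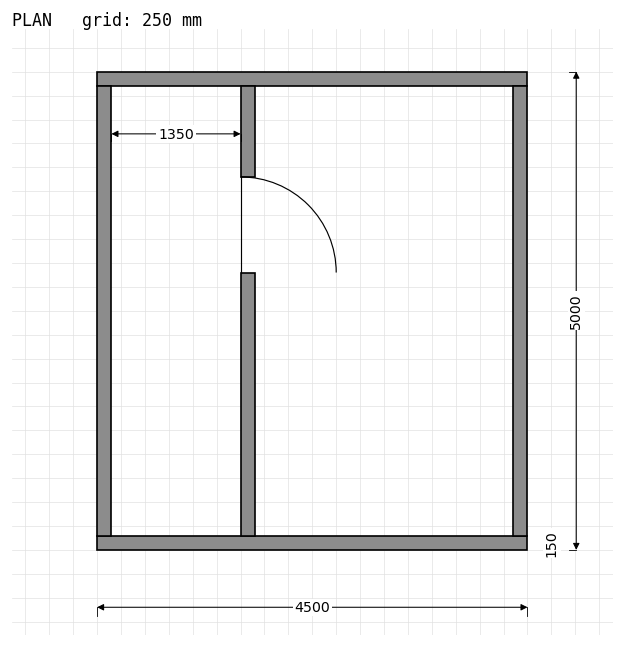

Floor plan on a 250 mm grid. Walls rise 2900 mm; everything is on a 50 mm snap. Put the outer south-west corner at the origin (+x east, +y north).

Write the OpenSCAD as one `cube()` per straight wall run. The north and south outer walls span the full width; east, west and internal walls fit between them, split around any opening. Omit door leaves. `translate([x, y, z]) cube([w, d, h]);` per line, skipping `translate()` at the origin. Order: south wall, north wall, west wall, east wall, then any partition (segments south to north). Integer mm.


cube([4500, 150, 2900]);
translate([0, 4850, 0]) cube([4500, 150, 2900]);
translate([0, 150, 0]) cube([150, 4700, 2900]);
translate([4350, 150, 0]) cube([150, 4700, 2900]);
translate([1500, 150, 0]) cube([150, 2750, 2900]);
translate([1500, 3900, 0]) cube([150, 950, 2900]);


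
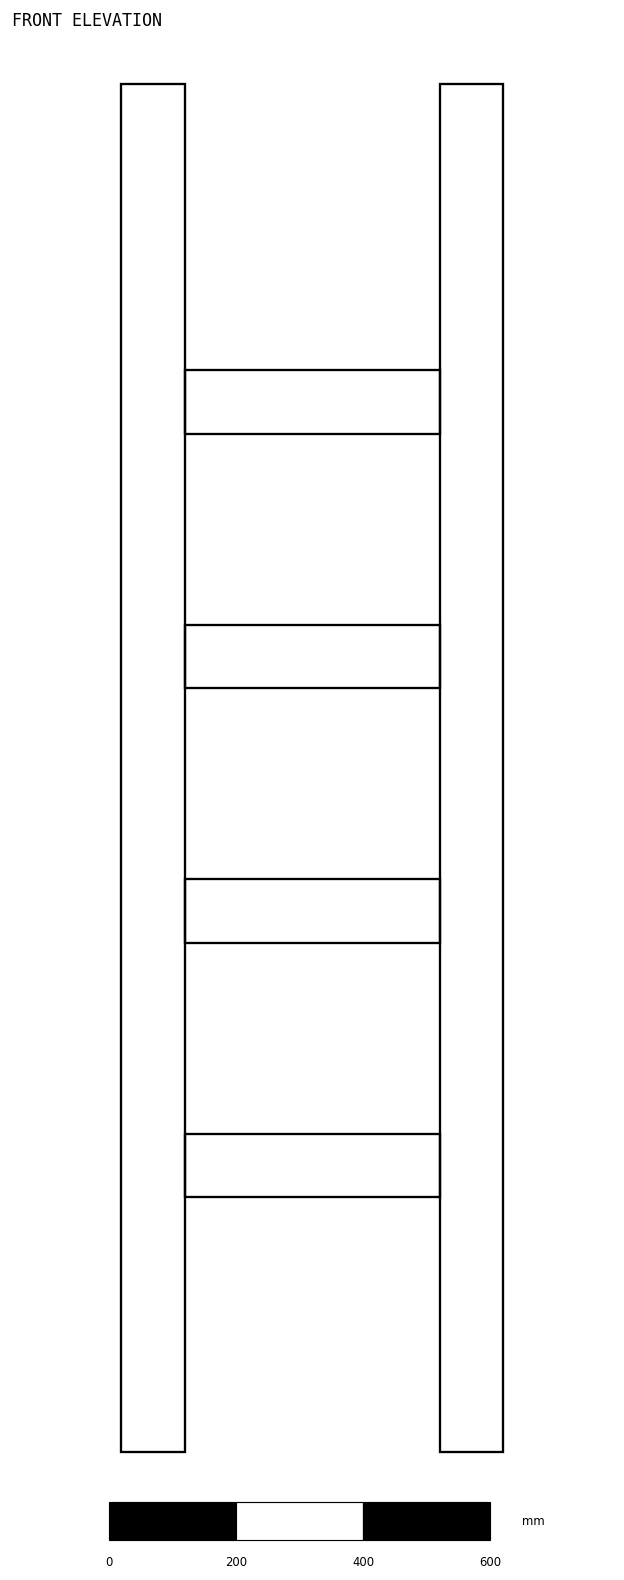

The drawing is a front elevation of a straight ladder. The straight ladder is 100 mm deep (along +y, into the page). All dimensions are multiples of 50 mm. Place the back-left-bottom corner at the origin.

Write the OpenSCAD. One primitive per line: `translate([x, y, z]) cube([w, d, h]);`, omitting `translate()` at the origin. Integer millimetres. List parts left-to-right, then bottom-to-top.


cube([100, 100, 2150]);
translate([100, 0, 400]) cube([400, 100, 100]);
translate([100, 0, 800]) cube([400, 100, 100]);
translate([100, 0, 1200]) cube([400, 100, 100]);
translate([100, 0, 1600]) cube([400, 100, 100]);
translate([500, 0, 0]) cube([100, 100, 2150]);


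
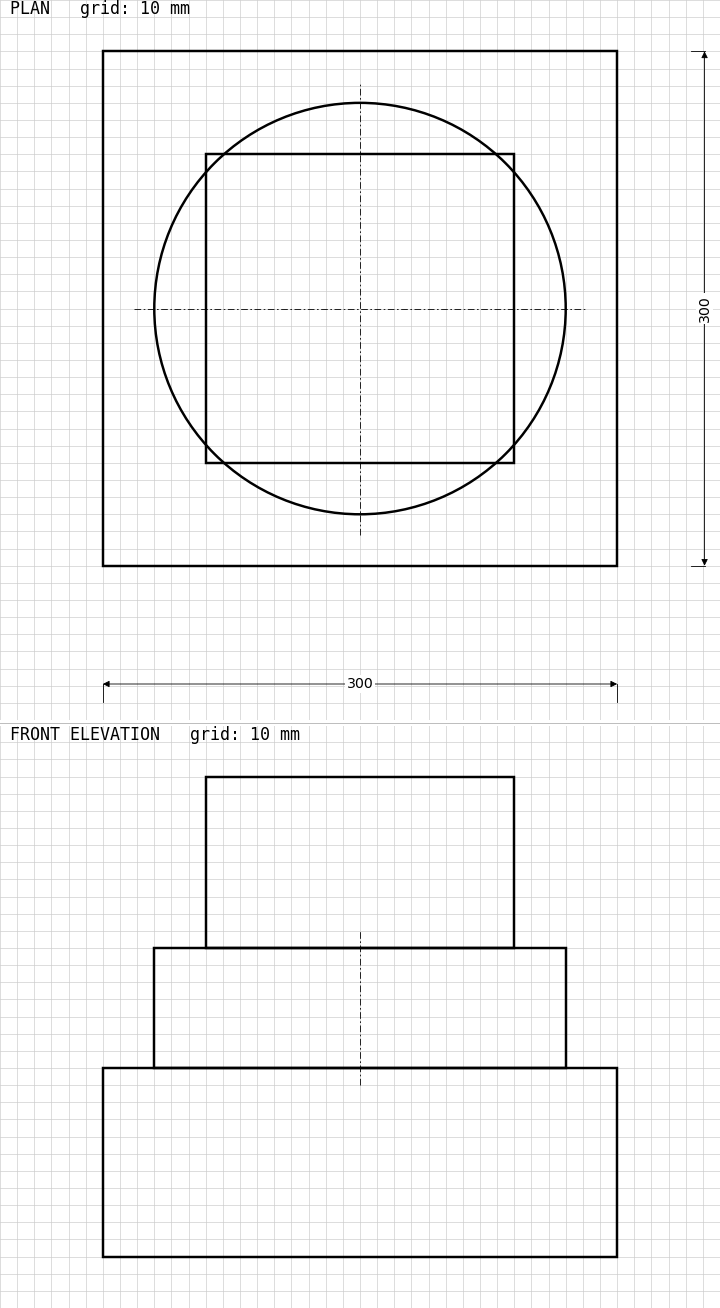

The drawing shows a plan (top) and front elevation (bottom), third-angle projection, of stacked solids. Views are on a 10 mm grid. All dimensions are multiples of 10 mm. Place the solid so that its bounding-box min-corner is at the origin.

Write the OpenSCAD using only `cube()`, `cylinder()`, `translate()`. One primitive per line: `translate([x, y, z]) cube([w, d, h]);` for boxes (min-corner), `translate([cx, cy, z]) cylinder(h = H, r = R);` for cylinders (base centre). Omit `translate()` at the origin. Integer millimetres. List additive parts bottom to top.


cube([300, 300, 110]);
translate([150, 150, 110]) cylinder(h = 70, r = 120);
translate([60, 60, 180]) cube([180, 180, 100]);
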